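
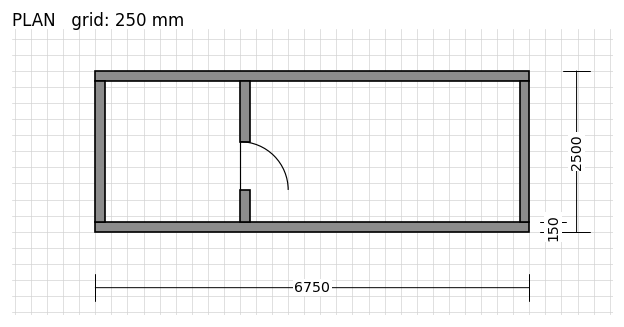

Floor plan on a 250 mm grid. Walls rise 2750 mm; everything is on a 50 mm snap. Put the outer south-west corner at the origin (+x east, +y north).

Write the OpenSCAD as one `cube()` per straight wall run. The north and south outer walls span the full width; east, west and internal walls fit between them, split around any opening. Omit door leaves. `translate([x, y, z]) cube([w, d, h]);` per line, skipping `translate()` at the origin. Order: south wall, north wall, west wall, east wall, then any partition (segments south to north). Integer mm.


cube([6750, 150, 2750]);
translate([0, 2350, 0]) cube([6750, 150, 2750]);
translate([0, 150, 0]) cube([150, 2200, 2750]);
translate([6600, 150, 0]) cube([150, 2200, 2750]);
translate([2250, 150, 0]) cube([150, 500, 2750]);
translate([2250, 1400, 0]) cube([150, 950, 2750]);


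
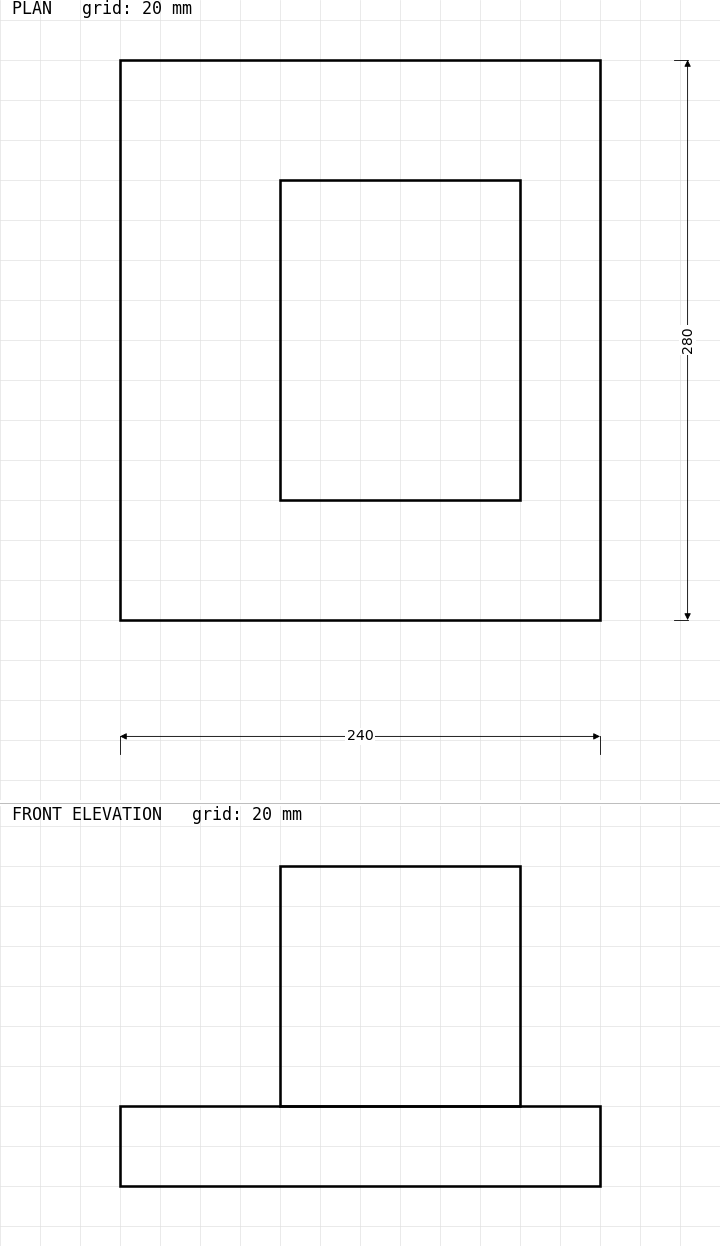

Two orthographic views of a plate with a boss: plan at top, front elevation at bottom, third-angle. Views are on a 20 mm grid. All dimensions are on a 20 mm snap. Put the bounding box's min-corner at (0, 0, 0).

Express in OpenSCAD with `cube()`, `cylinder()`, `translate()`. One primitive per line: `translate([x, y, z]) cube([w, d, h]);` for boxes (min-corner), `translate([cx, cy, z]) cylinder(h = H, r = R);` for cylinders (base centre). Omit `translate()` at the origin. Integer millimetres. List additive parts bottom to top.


cube([240, 280, 40]);
translate([80, 60, 40]) cube([120, 160, 120]);


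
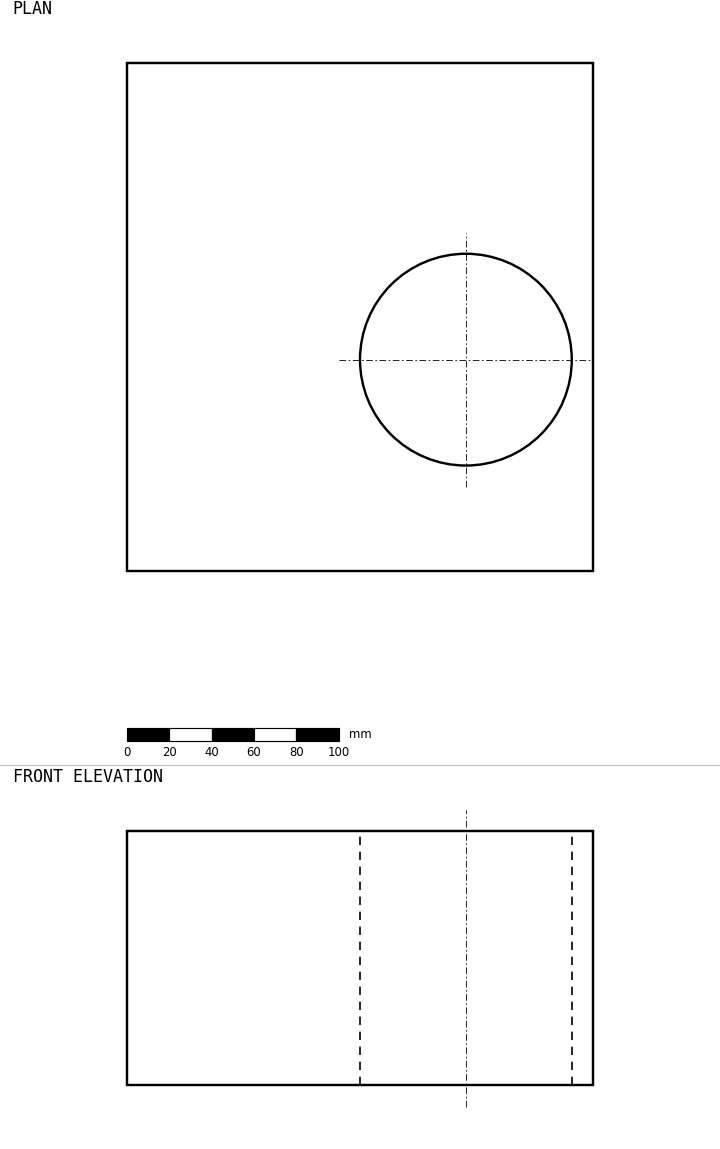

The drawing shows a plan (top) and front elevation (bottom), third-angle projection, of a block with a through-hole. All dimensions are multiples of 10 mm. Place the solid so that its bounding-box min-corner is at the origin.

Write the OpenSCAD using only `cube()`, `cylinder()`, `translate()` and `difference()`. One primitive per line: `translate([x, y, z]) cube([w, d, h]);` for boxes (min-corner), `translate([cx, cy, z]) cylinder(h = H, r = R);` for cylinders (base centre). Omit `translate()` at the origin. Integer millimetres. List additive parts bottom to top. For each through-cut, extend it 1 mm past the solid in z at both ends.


difference() {
  cube([220, 240, 120]);
  translate([160, 100, -1]) cylinder(h = 122, r = 50);
}


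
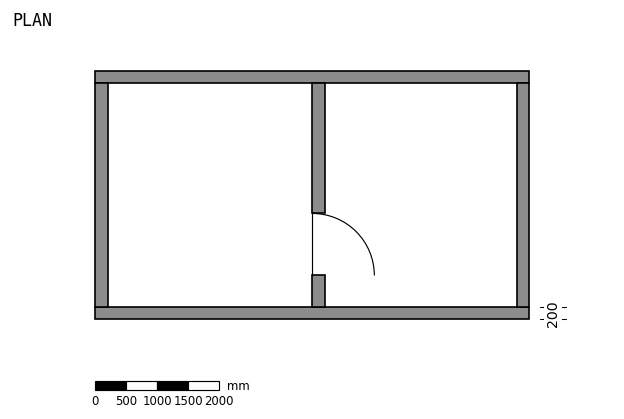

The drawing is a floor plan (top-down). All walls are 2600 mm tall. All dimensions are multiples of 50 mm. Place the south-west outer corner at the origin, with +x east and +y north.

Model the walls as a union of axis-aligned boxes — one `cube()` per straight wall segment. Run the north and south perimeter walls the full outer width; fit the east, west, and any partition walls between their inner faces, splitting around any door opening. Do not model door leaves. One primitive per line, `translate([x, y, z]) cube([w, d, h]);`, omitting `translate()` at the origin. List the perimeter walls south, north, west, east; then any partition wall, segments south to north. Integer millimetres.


cube([7000, 200, 2600]);
translate([0, 3800, 0]) cube([7000, 200, 2600]);
translate([0, 200, 0]) cube([200, 3600, 2600]);
translate([6800, 200, 0]) cube([200, 3600, 2600]);
translate([3500, 200, 0]) cube([200, 500, 2600]);
translate([3500, 1700, 0]) cube([200, 2100, 2600]);


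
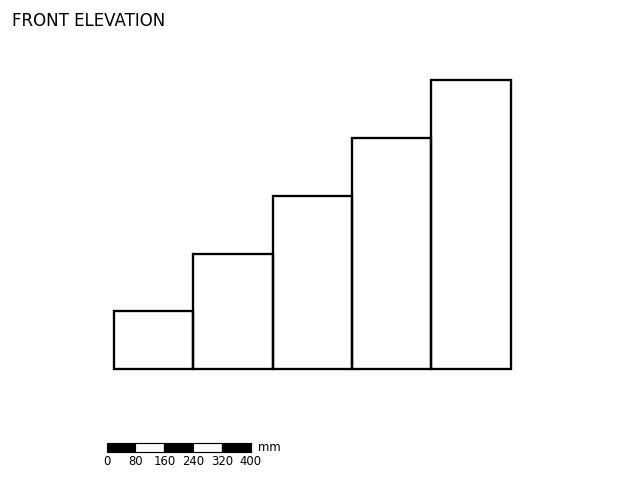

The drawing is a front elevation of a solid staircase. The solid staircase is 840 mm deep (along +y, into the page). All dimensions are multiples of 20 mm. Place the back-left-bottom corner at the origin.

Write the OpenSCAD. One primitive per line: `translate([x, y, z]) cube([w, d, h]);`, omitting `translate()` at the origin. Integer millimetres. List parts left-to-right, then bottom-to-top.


cube([220, 840, 160]);
translate([220, 0, 0]) cube([220, 840, 320]);
translate([440, 0, 0]) cube([220, 840, 480]);
translate([660, 0, 0]) cube([220, 840, 640]);
translate([880, 0, 0]) cube([220, 840, 800]);


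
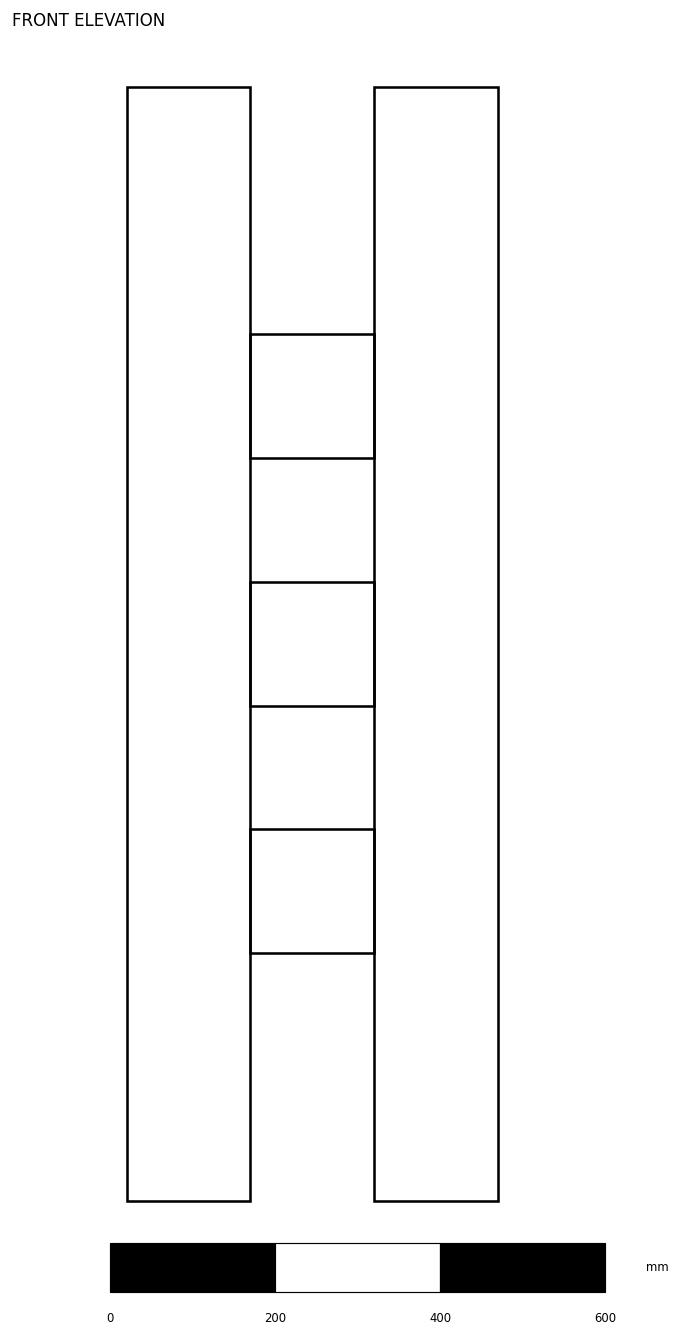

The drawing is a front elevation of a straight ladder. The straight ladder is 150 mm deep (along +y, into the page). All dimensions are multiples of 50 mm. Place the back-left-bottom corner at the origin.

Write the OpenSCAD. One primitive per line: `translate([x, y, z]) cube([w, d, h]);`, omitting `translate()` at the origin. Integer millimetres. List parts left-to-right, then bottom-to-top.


cube([150, 150, 1350]);
translate([150, 0, 300]) cube([150, 150, 150]);
translate([150, 0, 600]) cube([150, 150, 150]);
translate([150, 0, 900]) cube([150, 150, 150]);
translate([300, 0, 0]) cube([150, 150, 1350]);


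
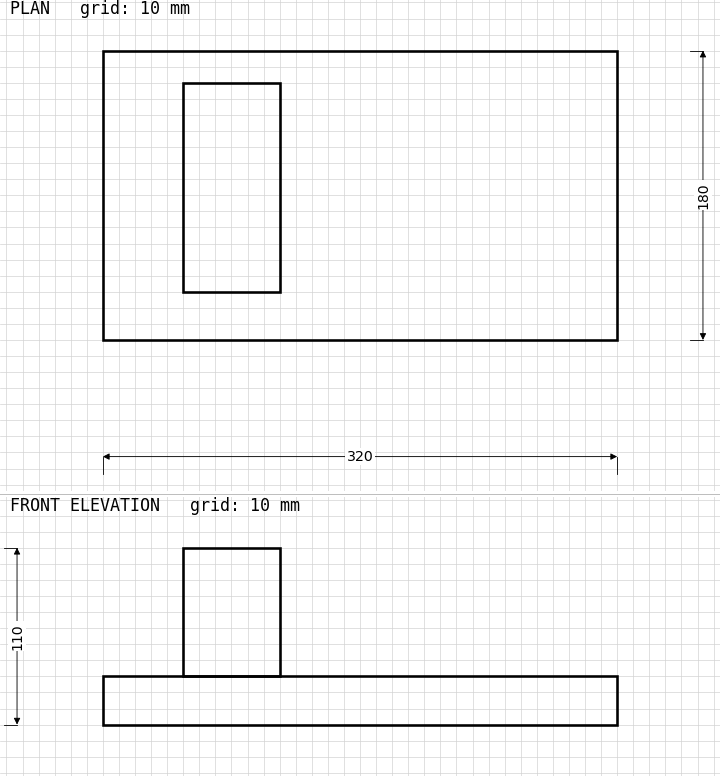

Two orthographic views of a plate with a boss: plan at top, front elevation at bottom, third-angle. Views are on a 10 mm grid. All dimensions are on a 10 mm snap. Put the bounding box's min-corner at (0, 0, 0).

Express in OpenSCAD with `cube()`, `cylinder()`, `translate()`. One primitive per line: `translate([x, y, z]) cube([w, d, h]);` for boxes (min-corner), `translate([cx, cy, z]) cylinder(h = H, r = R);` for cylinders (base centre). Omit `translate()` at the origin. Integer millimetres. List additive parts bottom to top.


cube([320, 180, 30]);
translate([50, 30, 30]) cube([60, 130, 80]);


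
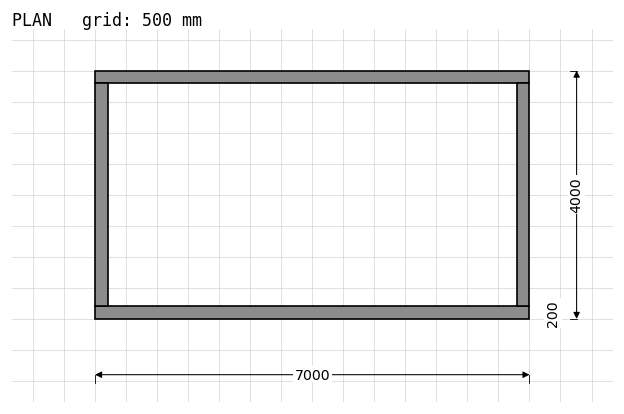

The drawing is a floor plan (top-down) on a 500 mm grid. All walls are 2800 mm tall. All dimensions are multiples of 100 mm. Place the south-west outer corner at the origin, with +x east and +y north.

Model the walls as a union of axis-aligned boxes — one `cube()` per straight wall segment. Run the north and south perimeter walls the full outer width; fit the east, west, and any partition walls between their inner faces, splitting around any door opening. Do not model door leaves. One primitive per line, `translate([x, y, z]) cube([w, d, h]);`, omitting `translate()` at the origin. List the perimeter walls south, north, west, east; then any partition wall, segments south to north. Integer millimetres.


cube([7000, 200, 2800]);
translate([0, 3800, 0]) cube([7000, 200, 2800]);
translate([0, 200, 0]) cube([200, 3600, 2800]);
translate([6800, 200, 0]) cube([200, 3600, 2800]);


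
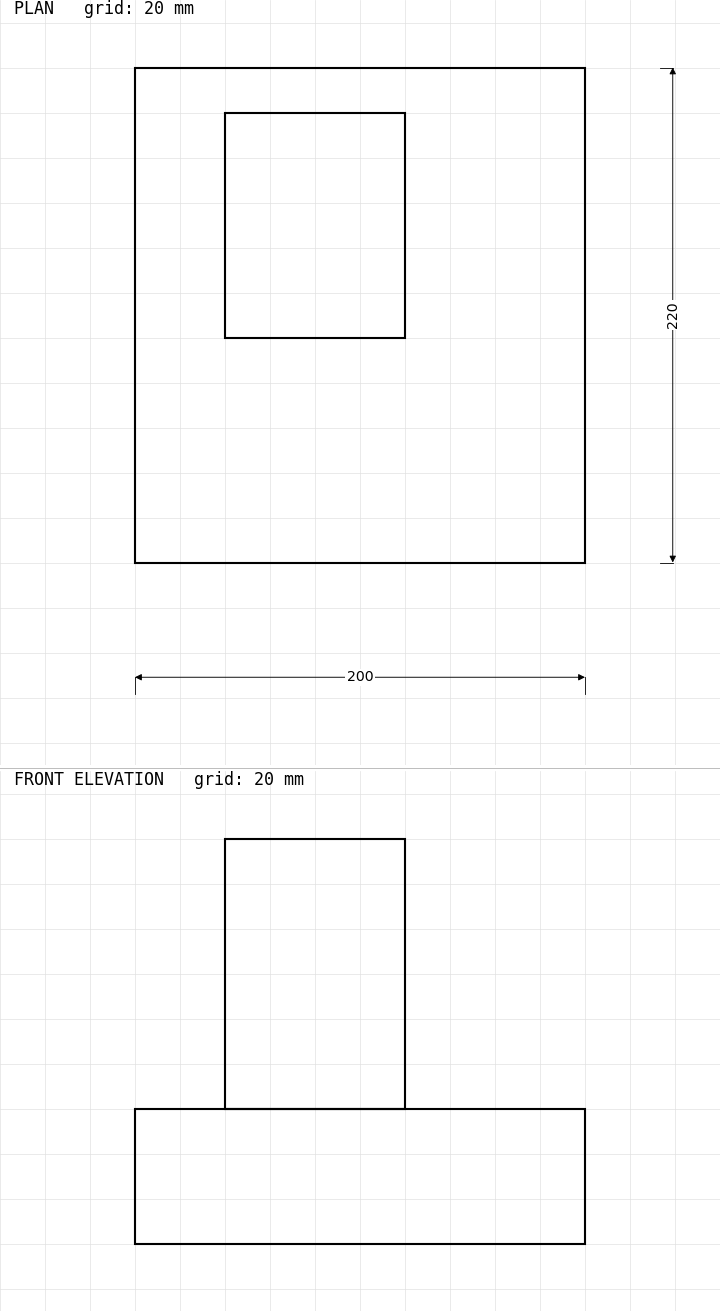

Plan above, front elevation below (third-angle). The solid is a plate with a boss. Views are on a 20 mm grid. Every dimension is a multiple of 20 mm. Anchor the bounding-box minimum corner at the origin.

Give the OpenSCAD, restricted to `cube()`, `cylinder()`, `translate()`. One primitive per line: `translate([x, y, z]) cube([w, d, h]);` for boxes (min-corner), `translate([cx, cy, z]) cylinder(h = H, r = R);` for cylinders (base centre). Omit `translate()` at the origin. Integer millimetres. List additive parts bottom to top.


cube([200, 220, 60]);
translate([40, 100, 60]) cube([80, 100, 120]);


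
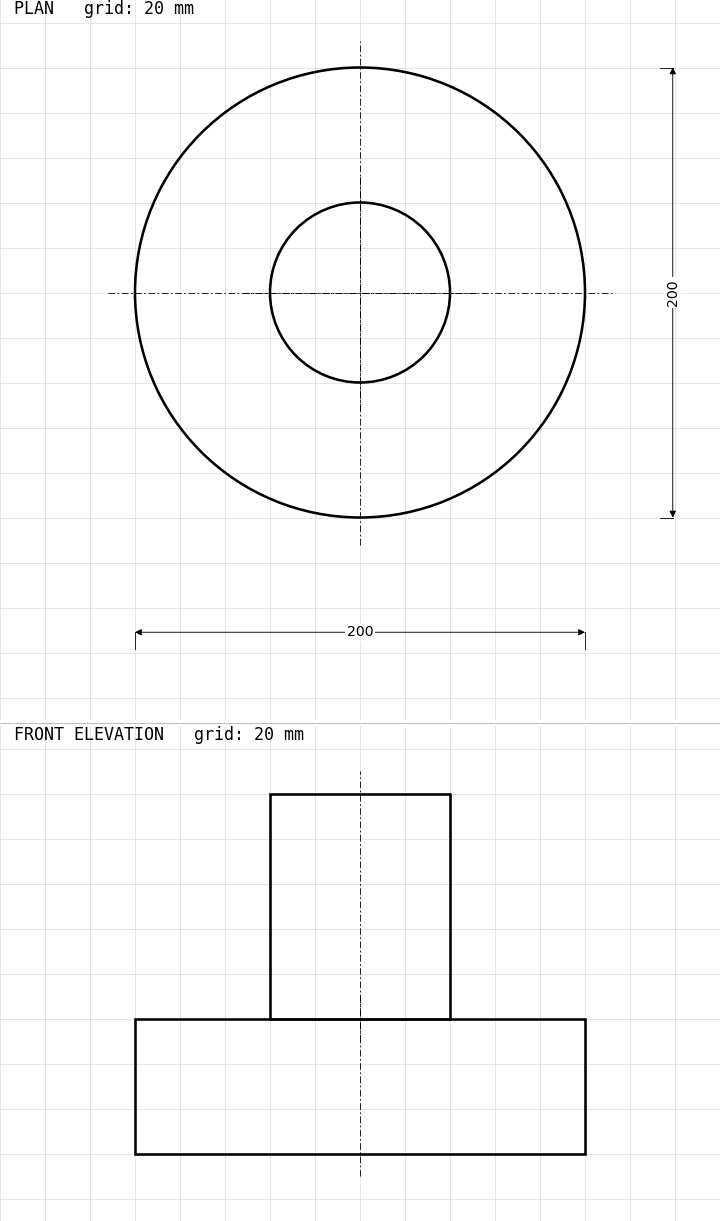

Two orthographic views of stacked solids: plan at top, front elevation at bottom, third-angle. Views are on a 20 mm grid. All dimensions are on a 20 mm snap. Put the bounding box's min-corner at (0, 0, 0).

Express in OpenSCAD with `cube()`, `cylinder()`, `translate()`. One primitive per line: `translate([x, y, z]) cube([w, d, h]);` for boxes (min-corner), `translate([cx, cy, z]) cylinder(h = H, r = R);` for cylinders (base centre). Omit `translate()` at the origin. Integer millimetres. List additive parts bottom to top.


translate([100, 100, 0]) cylinder(h = 60, r = 100);
translate([100, 100, 60]) cylinder(h = 100, r = 40);


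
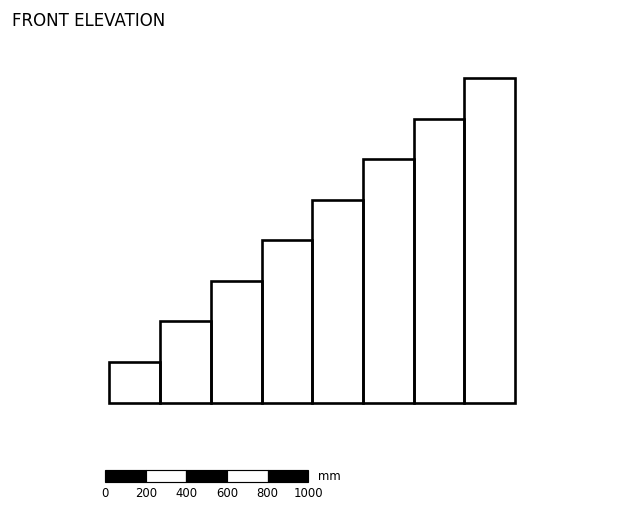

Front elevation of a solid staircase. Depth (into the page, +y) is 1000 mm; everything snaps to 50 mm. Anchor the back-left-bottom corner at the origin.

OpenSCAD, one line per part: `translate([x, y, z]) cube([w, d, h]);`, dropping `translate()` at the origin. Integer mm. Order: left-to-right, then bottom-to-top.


cube([250, 1000, 200]);
translate([250, 0, 0]) cube([250, 1000, 400]);
translate([500, 0, 0]) cube([250, 1000, 600]);
translate([750, 0, 0]) cube([250, 1000, 800]);
translate([1000, 0, 0]) cube([250, 1000, 1000]);
translate([1250, 0, 0]) cube([250, 1000, 1200]);
translate([1500, 0, 0]) cube([250, 1000, 1400]);
translate([1750, 0, 0]) cube([250, 1000, 1600]);


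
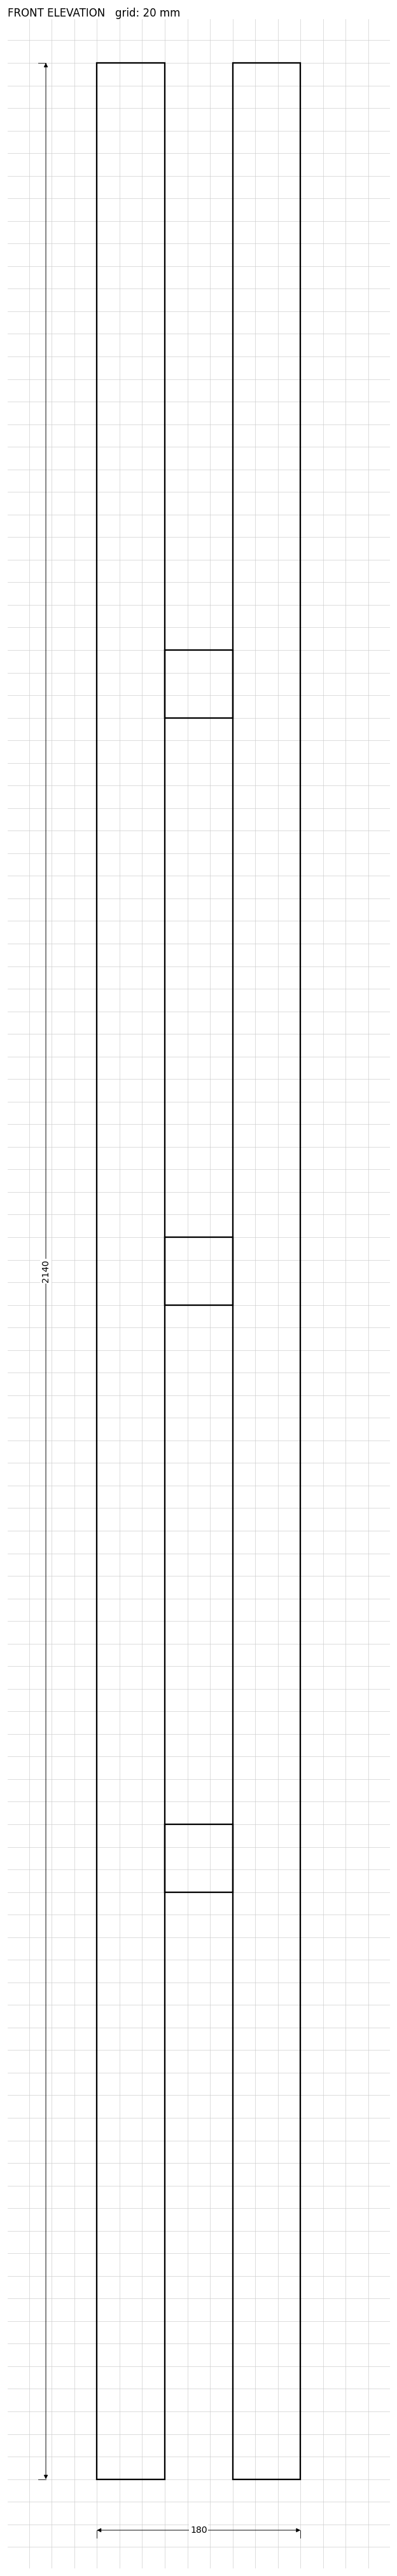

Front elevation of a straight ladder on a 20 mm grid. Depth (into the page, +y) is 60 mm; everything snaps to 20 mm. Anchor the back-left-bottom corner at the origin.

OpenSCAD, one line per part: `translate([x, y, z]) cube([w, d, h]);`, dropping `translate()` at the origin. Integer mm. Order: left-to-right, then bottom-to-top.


cube([60, 60, 2140]);
translate([60, 0, 520]) cube([60, 60, 60]);
translate([60, 0, 1040]) cube([60, 60, 60]);
translate([60, 0, 1560]) cube([60, 60, 60]);
translate([120, 0, 0]) cube([60, 60, 2140]);


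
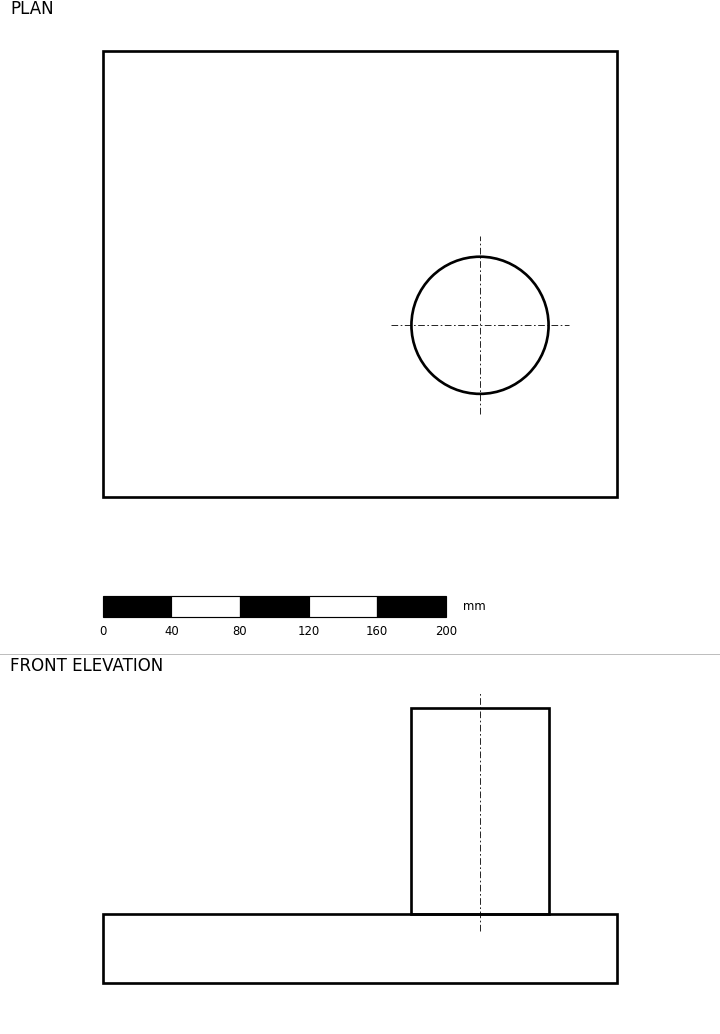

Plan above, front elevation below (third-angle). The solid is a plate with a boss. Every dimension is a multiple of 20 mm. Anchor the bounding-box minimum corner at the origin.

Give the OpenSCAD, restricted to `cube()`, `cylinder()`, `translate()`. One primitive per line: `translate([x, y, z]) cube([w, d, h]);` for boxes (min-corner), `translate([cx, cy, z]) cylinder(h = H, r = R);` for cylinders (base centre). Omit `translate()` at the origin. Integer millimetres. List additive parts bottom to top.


cube([300, 260, 40]);
translate([220, 100, 40]) cylinder(h = 120, r = 40);


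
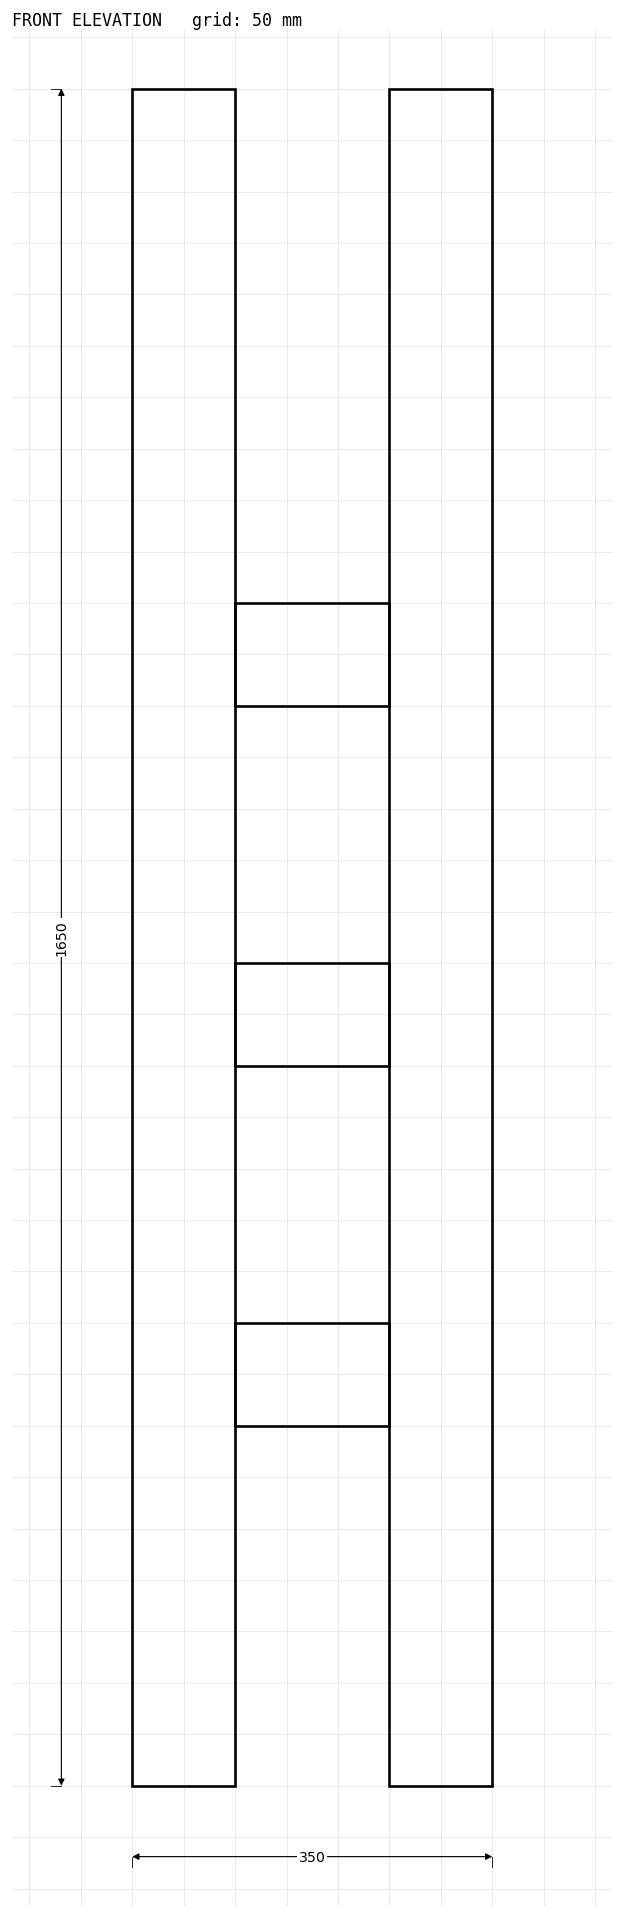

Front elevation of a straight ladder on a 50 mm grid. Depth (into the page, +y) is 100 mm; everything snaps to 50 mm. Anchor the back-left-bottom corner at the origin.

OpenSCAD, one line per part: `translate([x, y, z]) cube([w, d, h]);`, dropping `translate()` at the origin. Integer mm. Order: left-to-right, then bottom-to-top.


cube([100, 100, 1650]);
translate([100, 0, 350]) cube([150, 100, 100]);
translate([100, 0, 700]) cube([150, 100, 100]);
translate([100, 0, 1050]) cube([150, 100, 100]);
translate([250, 0, 0]) cube([100, 100, 1650]);


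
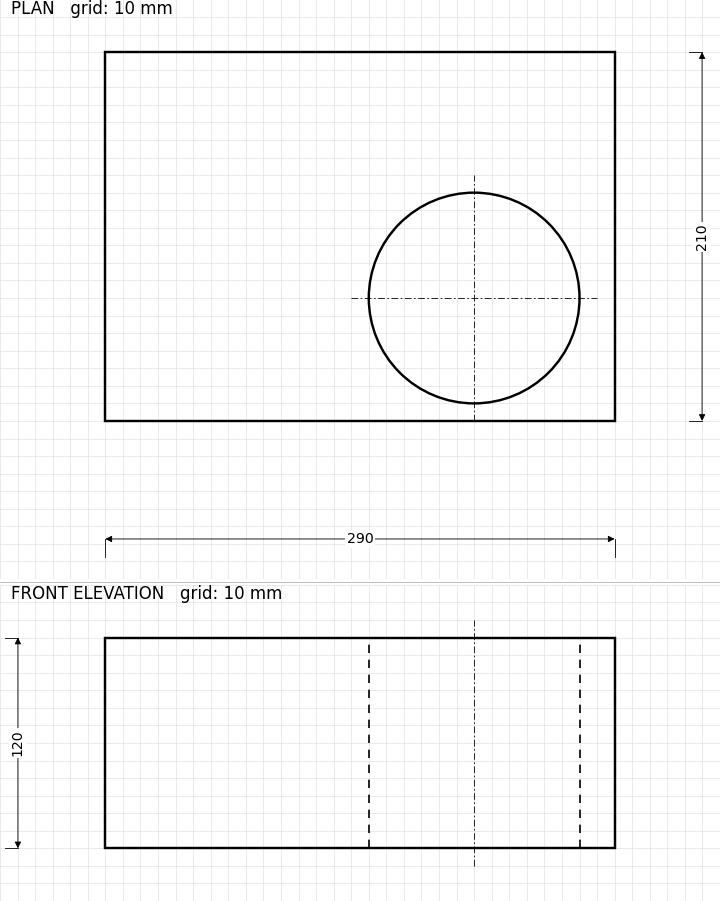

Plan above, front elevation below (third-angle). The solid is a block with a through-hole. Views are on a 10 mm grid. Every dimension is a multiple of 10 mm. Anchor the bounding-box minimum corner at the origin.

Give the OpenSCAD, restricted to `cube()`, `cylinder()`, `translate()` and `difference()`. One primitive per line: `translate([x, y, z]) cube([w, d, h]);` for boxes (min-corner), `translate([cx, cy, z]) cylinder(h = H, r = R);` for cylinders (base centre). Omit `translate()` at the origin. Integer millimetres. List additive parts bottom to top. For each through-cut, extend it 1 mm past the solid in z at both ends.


difference() {
  cube([290, 210, 120]);
  translate([210, 70, -1]) cylinder(h = 122, r = 60);
}


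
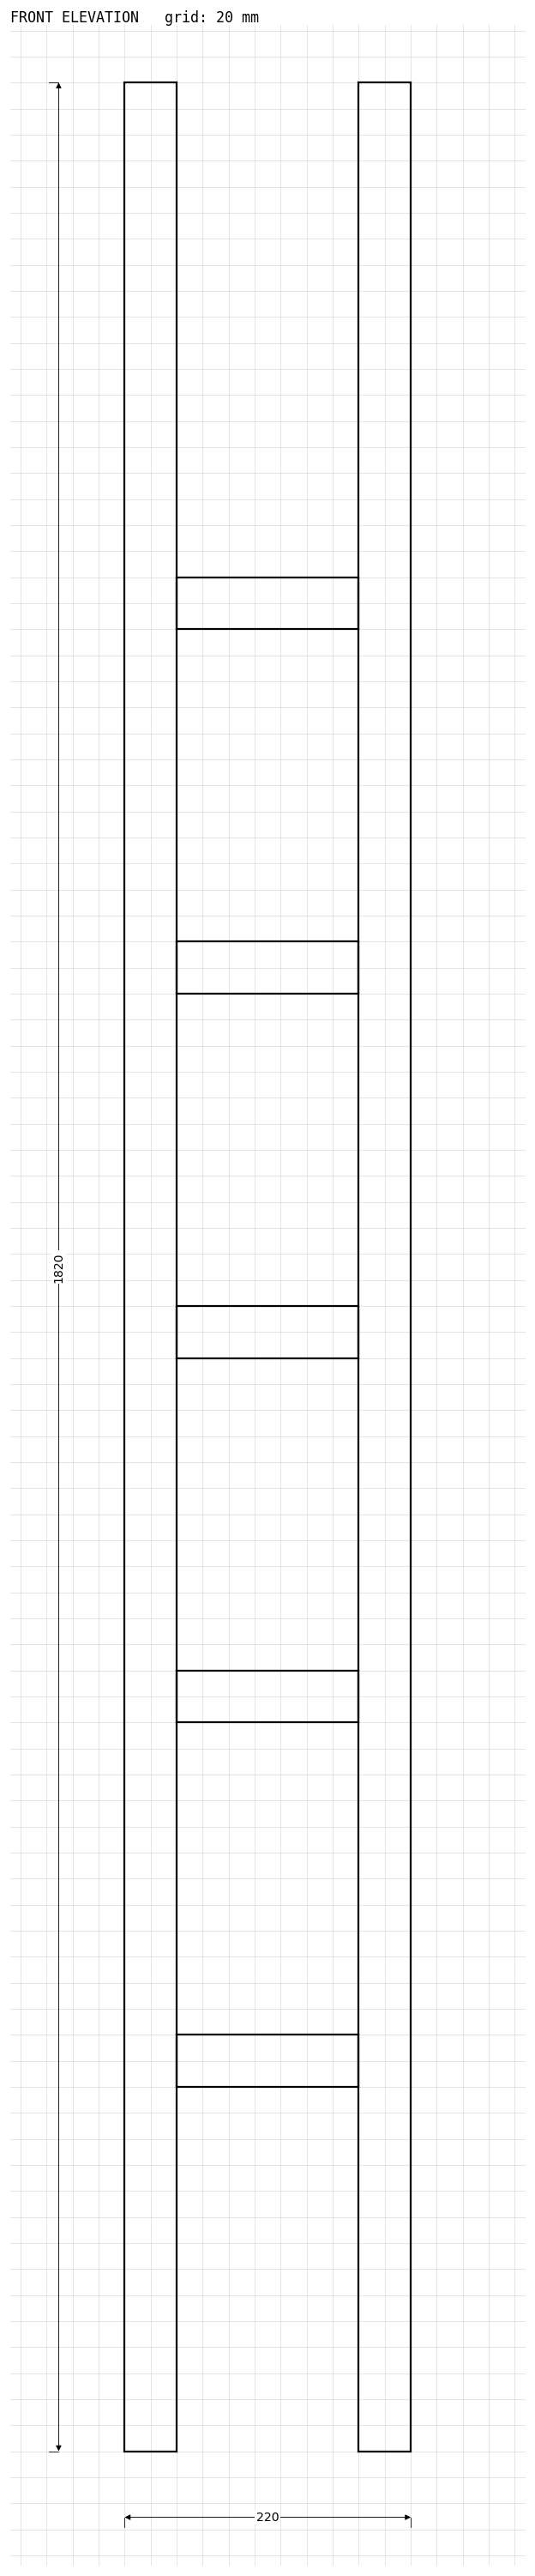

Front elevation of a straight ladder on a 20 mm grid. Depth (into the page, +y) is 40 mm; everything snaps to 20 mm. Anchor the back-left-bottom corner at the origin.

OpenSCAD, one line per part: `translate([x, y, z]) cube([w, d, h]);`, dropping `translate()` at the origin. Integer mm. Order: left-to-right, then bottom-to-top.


cube([40, 40, 1820]);
translate([40, 0, 280]) cube([140, 40, 40]);
translate([40, 0, 560]) cube([140, 40, 40]);
translate([40, 0, 840]) cube([140, 40, 40]);
translate([40, 0, 1120]) cube([140, 40, 40]);
translate([40, 0, 1400]) cube([140, 40, 40]);
translate([180, 0, 0]) cube([40, 40, 1820]);


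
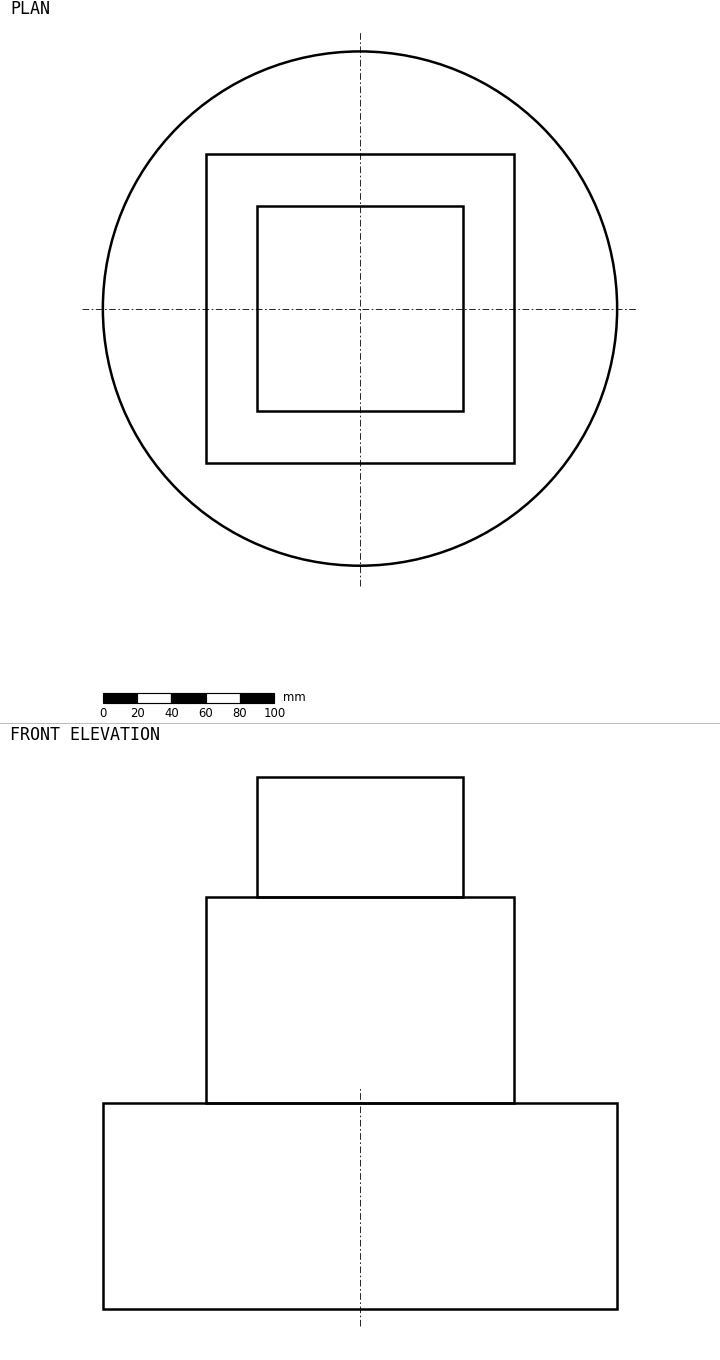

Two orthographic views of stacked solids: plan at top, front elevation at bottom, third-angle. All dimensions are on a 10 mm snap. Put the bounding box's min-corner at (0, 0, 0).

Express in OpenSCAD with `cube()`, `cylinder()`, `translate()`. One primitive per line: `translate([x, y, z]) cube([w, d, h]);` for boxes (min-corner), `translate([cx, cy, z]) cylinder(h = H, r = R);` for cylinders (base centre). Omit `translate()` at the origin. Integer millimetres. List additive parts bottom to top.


translate([150, 150, 0]) cylinder(h = 120, r = 150);
translate([60, 60, 120]) cube([180, 180, 120]);
translate([90, 90, 240]) cube([120, 120, 70]);


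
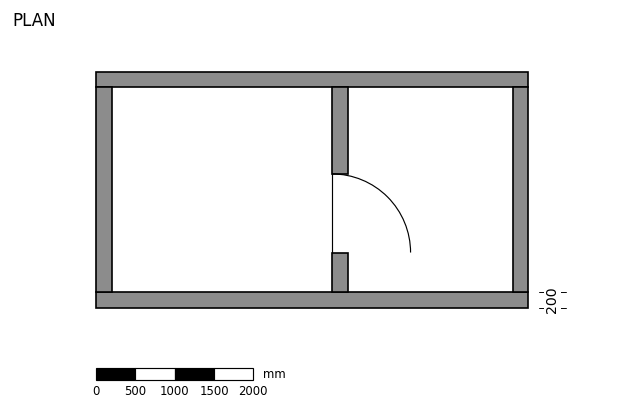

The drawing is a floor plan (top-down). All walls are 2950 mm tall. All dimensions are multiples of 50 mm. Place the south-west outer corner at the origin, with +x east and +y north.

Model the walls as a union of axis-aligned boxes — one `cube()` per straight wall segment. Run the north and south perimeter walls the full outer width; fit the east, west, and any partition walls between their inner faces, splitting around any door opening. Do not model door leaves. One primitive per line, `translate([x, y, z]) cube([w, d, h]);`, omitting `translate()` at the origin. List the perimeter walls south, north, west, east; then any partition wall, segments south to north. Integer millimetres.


cube([5500, 200, 2950]);
translate([0, 2800, 0]) cube([5500, 200, 2950]);
translate([0, 200, 0]) cube([200, 2600, 2950]);
translate([5300, 200, 0]) cube([200, 2600, 2950]);
translate([3000, 200, 0]) cube([200, 500, 2950]);
translate([3000, 1700, 0]) cube([200, 1100, 2950]);


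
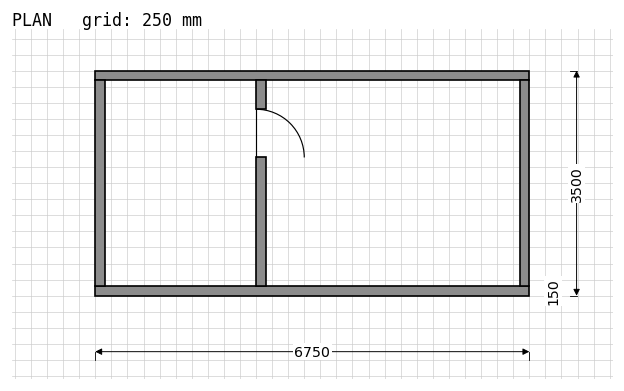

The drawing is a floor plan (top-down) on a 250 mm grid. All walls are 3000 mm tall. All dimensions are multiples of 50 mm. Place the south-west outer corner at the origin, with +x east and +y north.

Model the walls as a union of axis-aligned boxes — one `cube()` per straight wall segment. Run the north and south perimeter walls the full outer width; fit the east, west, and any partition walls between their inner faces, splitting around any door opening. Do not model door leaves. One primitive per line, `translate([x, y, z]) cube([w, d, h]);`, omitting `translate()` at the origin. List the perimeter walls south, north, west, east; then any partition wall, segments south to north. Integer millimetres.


cube([6750, 150, 3000]);
translate([0, 3350, 0]) cube([6750, 150, 3000]);
translate([0, 150, 0]) cube([150, 3200, 3000]);
translate([6600, 150, 0]) cube([150, 3200, 3000]);
translate([2500, 150, 0]) cube([150, 2000, 3000]);
translate([2500, 2900, 0]) cube([150, 450, 3000]);


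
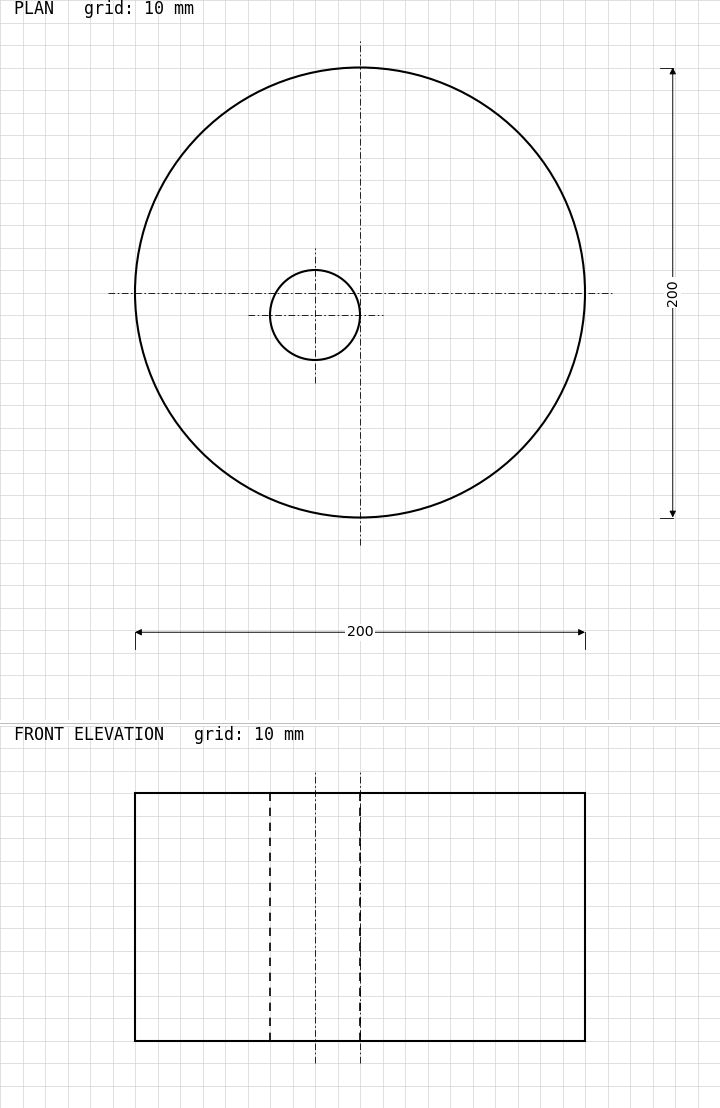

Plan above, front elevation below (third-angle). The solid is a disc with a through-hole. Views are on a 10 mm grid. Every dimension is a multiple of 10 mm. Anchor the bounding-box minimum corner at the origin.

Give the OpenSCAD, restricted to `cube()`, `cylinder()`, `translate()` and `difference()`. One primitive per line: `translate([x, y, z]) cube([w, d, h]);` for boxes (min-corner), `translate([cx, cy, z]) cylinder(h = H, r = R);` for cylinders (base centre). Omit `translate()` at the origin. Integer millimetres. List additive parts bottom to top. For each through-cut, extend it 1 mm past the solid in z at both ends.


difference() {
  translate([100, 100, 0]) cylinder(h = 110, r = 100);
  translate([80, 90, -1]) cylinder(h = 112, r = 20);
}


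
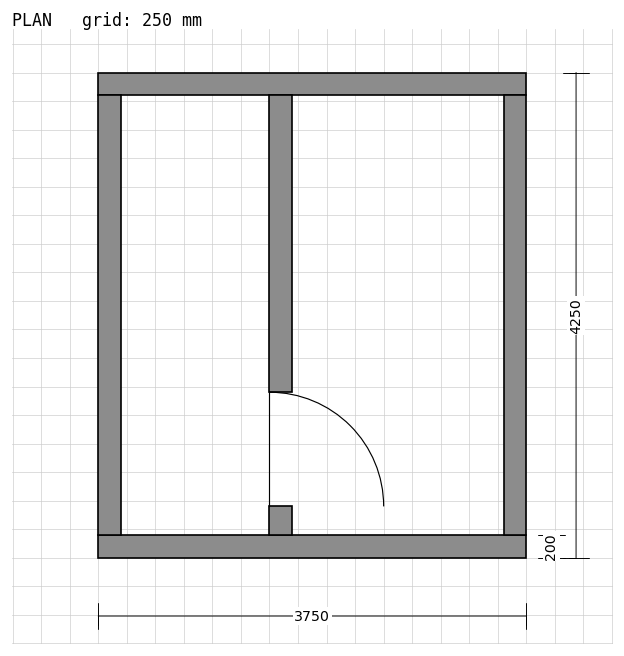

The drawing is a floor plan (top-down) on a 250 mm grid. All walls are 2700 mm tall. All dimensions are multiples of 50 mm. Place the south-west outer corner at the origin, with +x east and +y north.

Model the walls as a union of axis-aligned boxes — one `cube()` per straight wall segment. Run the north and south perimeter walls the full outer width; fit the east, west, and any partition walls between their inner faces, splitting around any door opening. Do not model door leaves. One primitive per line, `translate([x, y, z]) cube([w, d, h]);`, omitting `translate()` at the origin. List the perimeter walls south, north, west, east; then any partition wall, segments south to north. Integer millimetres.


cube([3750, 200, 2700]);
translate([0, 4050, 0]) cube([3750, 200, 2700]);
translate([0, 200, 0]) cube([200, 3850, 2700]);
translate([3550, 200, 0]) cube([200, 3850, 2700]);
translate([1500, 200, 0]) cube([200, 250, 2700]);
translate([1500, 1450, 0]) cube([200, 2600, 2700]);


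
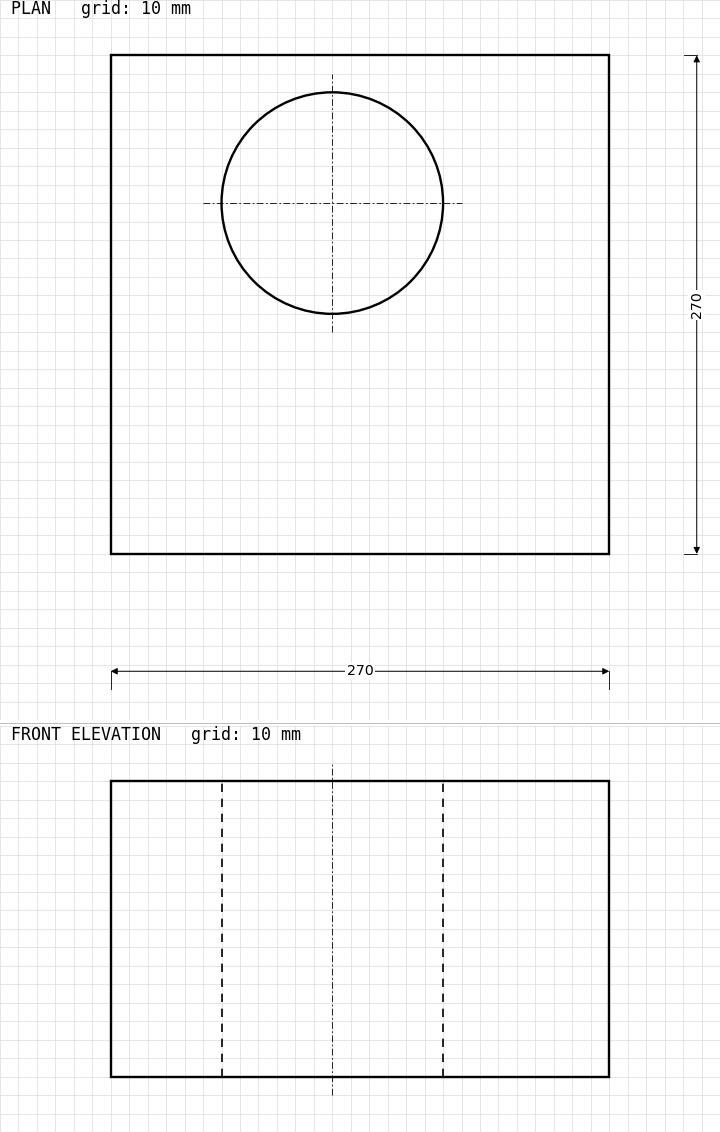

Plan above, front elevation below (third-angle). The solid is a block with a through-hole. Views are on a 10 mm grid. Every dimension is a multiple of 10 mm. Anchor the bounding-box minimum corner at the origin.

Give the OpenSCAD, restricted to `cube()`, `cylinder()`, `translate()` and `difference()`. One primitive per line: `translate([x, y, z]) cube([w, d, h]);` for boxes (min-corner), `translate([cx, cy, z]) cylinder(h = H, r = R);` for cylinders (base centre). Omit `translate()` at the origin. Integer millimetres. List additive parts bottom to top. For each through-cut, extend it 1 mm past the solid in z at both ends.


difference() {
  cube([270, 270, 160]);
  translate([120, 190, -1]) cylinder(h = 162, r = 60);
}


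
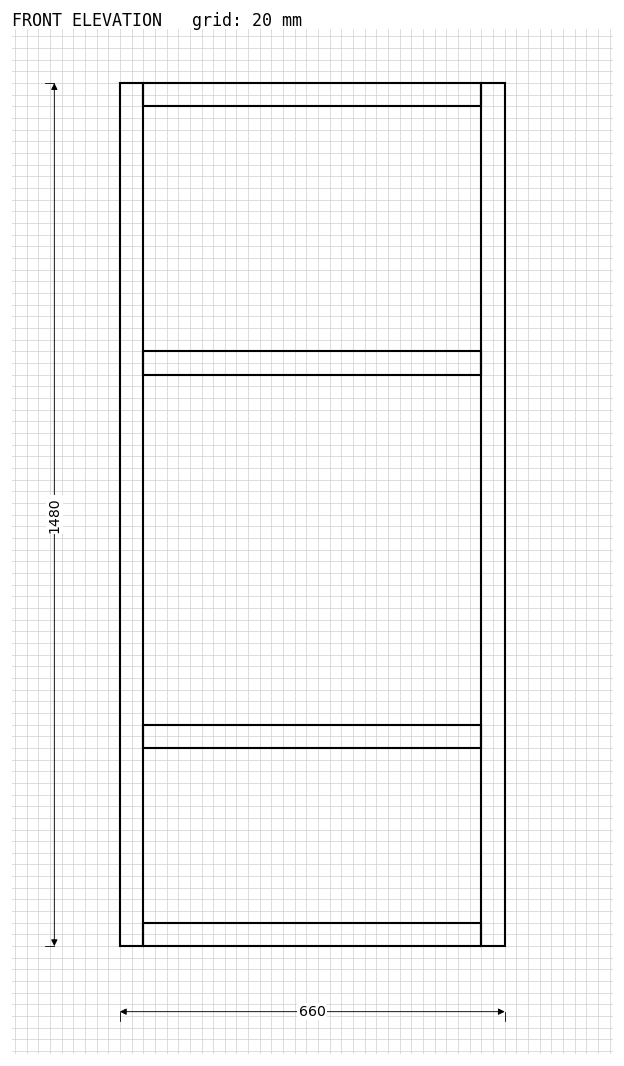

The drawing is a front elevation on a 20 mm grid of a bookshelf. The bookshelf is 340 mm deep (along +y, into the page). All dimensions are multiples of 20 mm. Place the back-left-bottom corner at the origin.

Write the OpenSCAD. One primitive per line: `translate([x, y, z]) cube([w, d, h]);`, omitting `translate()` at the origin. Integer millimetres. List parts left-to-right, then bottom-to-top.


cube([40, 340, 1480]);
translate([40, 0, 0]) cube([580, 340, 40]);
translate([40, 0, 340]) cube([580, 340, 40]);
translate([40, 0, 980]) cube([580, 340, 40]);
translate([40, 0, 1440]) cube([580, 340, 40]);
translate([620, 0, 0]) cube([40, 340, 1480]);


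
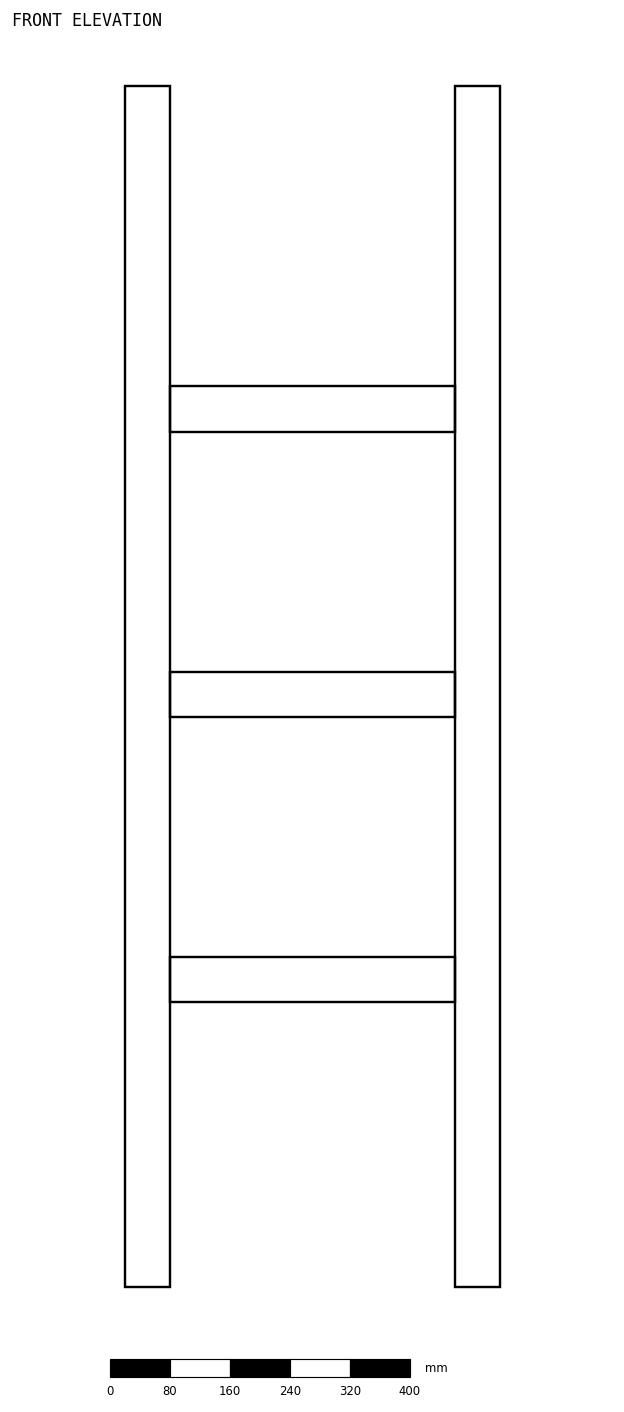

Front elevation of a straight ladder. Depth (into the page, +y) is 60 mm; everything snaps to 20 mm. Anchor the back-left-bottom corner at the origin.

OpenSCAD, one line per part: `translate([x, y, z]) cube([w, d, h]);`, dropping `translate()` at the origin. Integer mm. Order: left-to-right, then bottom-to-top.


cube([60, 60, 1600]);
translate([60, 0, 380]) cube([380, 60, 60]);
translate([60, 0, 760]) cube([380, 60, 60]);
translate([60, 0, 1140]) cube([380, 60, 60]);
translate([440, 0, 0]) cube([60, 60, 1600]);


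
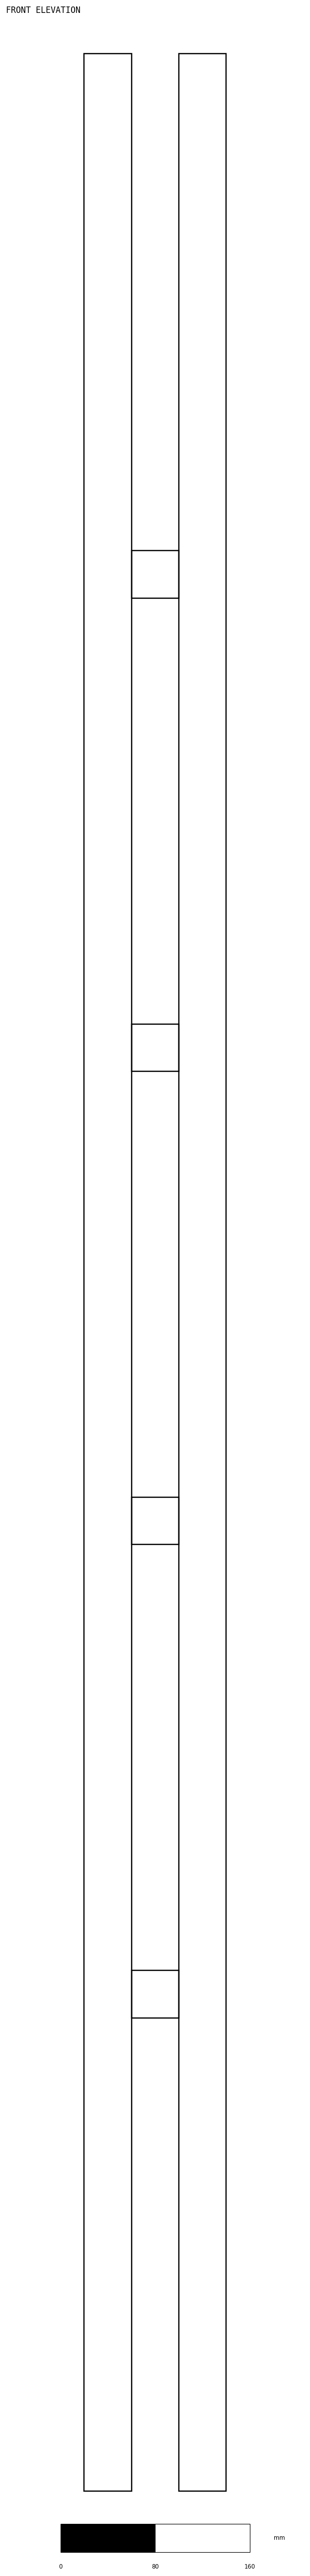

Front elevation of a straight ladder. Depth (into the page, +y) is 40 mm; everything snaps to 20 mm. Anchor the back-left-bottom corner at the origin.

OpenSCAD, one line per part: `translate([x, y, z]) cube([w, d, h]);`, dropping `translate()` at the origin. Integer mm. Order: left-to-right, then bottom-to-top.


cube([40, 40, 2060]);
translate([40, 0, 400]) cube([40, 40, 40]);
translate([40, 0, 800]) cube([40, 40, 40]);
translate([40, 0, 1200]) cube([40, 40, 40]);
translate([40, 0, 1600]) cube([40, 40, 40]);
translate([80, 0, 0]) cube([40, 40, 2060]);


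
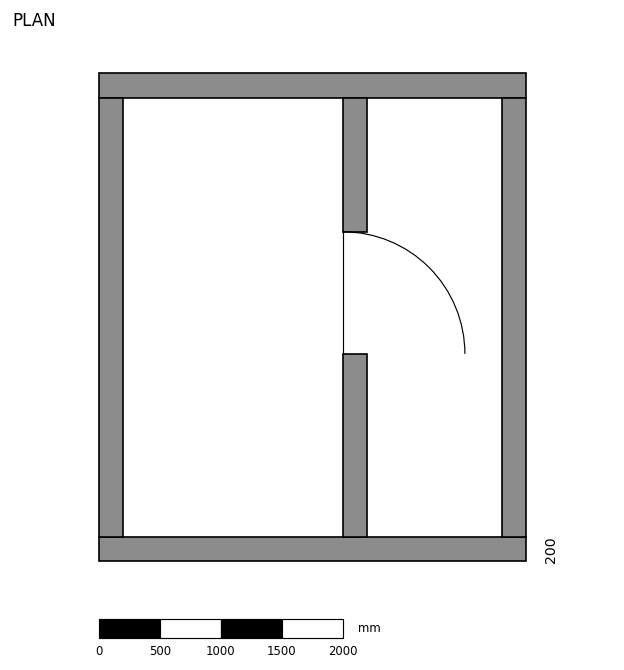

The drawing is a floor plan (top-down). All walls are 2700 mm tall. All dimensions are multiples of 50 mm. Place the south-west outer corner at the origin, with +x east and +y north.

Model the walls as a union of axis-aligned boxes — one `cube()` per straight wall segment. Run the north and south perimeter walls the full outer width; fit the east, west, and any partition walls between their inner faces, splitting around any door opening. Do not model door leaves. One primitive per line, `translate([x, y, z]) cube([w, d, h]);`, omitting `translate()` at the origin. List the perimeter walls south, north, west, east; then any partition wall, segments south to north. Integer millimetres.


cube([3500, 200, 2700]);
translate([0, 3800, 0]) cube([3500, 200, 2700]);
translate([0, 200, 0]) cube([200, 3600, 2700]);
translate([3300, 200, 0]) cube([200, 3600, 2700]);
translate([2000, 200, 0]) cube([200, 1500, 2700]);
translate([2000, 2700, 0]) cube([200, 1100, 2700]);


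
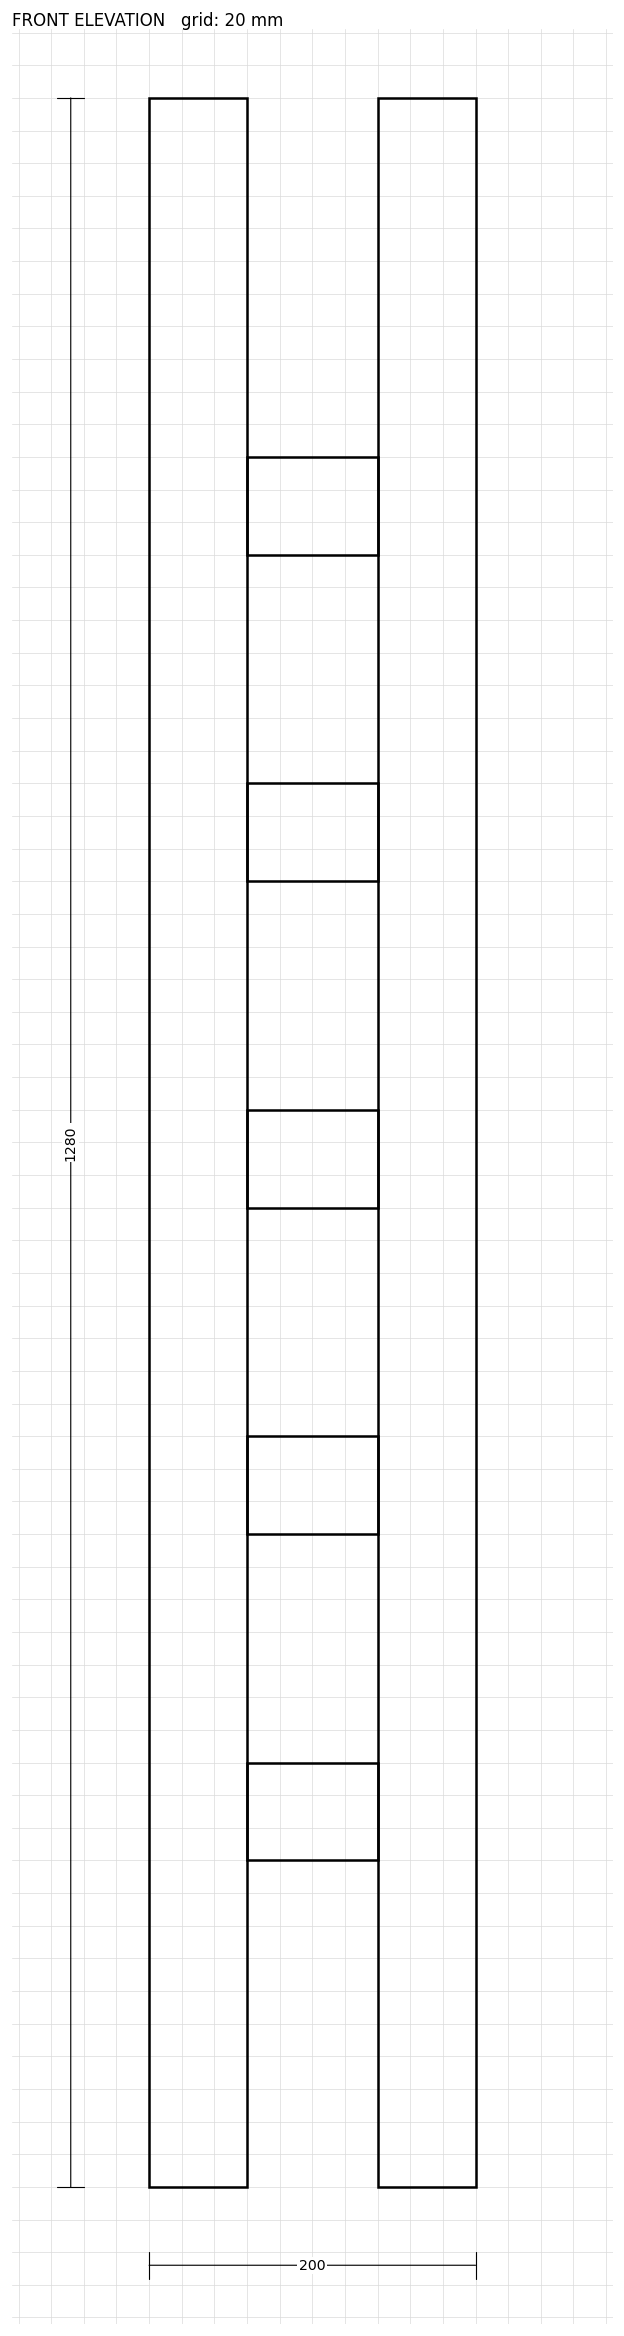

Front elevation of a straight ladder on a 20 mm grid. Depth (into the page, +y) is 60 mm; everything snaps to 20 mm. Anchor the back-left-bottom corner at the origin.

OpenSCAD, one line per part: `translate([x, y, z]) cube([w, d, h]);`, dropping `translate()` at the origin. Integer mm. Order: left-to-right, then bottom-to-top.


cube([60, 60, 1280]);
translate([60, 0, 200]) cube([80, 60, 60]);
translate([60, 0, 400]) cube([80, 60, 60]);
translate([60, 0, 600]) cube([80, 60, 60]);
translate([60, 0, 800]) cube([80, 60, 60]);
translate([60, 0, 1000]) cube([80, 60, 60]);
translate([140, 0, 0]) cube([60, 60, 1280]);


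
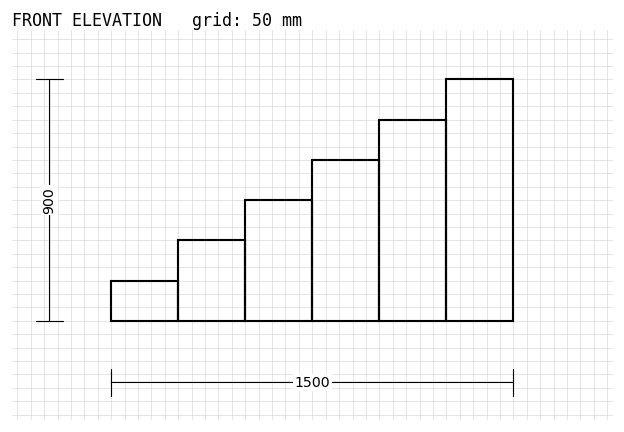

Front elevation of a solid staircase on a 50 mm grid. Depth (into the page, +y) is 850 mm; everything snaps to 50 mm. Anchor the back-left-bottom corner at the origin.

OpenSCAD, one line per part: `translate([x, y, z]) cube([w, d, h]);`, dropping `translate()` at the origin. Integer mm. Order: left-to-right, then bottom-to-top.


cube([250, 850, 150]);
translate([250, 0, 0]) cube([250, 850, 300]);
translate([500, 0, 0]) cube([250, 850, 450]);
translate([750, 0, 0]) cube([250, 850, 600]);
translate([1000, 0, 0]) cube([250, 850, 750]);
translate([1250, 0, 0]) cube([250, 850, 900]);


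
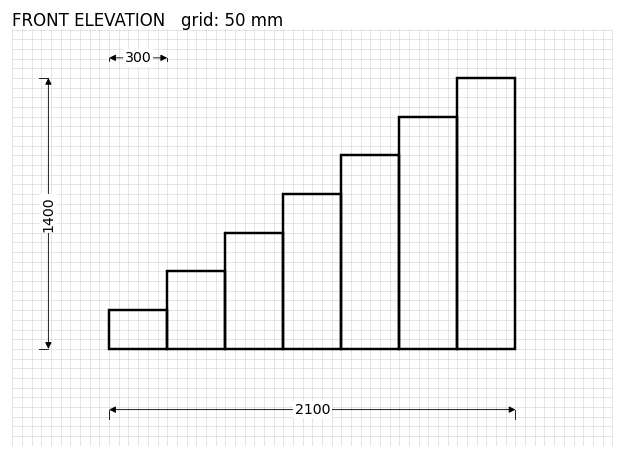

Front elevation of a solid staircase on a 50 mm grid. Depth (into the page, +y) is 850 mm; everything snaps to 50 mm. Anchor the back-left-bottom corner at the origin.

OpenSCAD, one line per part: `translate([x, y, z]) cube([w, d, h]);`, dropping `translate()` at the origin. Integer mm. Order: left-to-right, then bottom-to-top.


cube([300, 850, 200]);
translate([300, 0, 0]) cube([300, 850, 400]);
translate([600, 0, 0]) cube([300, 850, 600]);
translate([900, 0, 0]) cube([300, 850, 800]);
translate([1200, 0, 0]) cube([300, 850, 1000]);
translate([1500, 0, 0]) cube([300, 850, 1200]);
translate([1800, 0, 0]) cube([300, 850, 1400]);


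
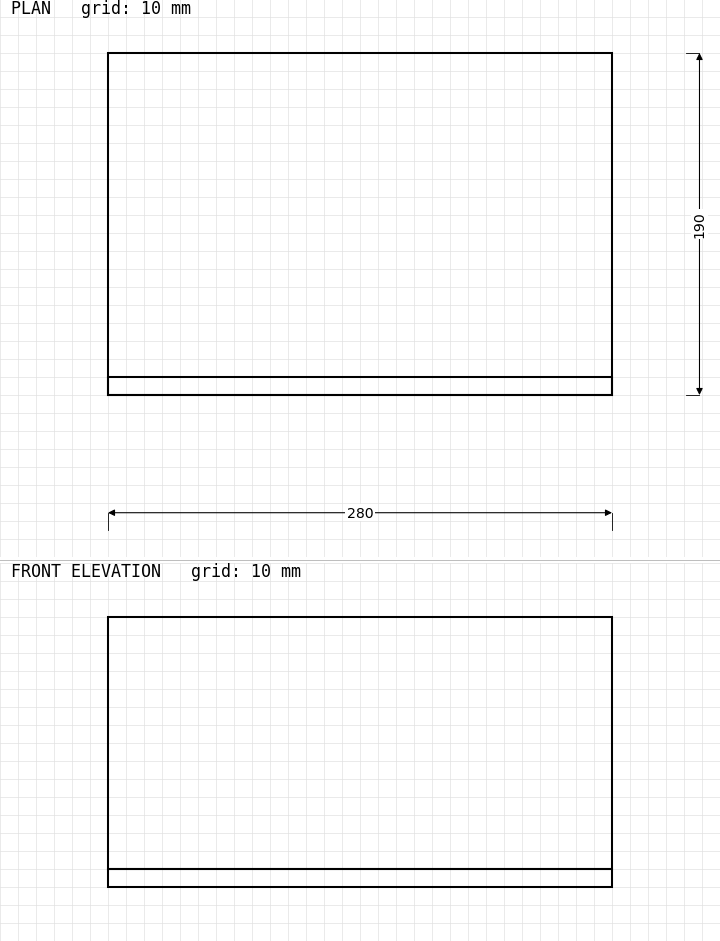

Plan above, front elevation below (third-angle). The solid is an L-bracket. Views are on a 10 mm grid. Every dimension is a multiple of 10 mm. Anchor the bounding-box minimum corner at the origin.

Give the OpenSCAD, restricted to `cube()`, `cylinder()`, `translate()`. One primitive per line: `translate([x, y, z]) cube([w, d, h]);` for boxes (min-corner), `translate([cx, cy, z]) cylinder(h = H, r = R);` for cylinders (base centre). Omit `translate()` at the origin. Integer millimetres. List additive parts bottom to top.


cube([280, 190, 10]);
translate([0, 0, 10]) cube([280, 10, 140]);


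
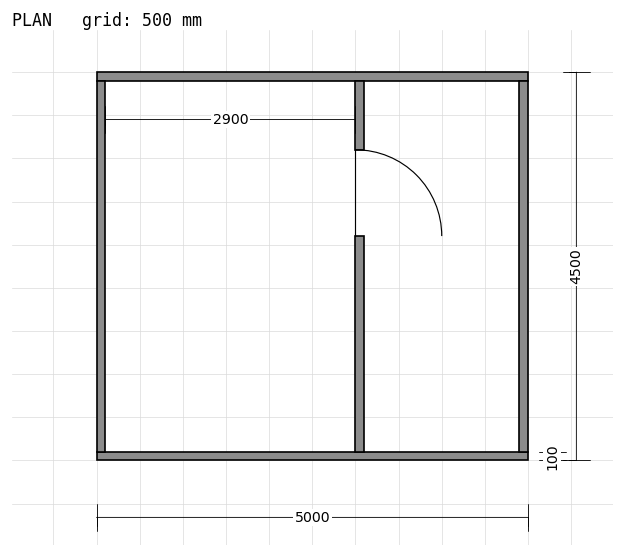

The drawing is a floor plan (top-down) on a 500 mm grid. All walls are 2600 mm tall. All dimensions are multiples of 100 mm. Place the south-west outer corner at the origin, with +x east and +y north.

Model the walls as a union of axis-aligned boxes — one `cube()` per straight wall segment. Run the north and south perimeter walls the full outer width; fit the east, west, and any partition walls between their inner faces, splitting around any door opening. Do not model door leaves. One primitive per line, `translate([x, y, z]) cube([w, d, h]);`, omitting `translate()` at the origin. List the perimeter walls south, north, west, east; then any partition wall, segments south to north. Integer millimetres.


cube([5000, 100, 2600]);
translate([0, 4400, 0]) cube([5000, 100, 2600]);
translate([0, 100, 0]) cube([100, 4300, 2600]);
translate([4900, 100, 0]) cube([100, 4300, 2600]);
translate([3000, 100, 0]) cube([100, 2500, 2600]);
translate([3000, 3600, 0]) cube([100, 800, 2600]);


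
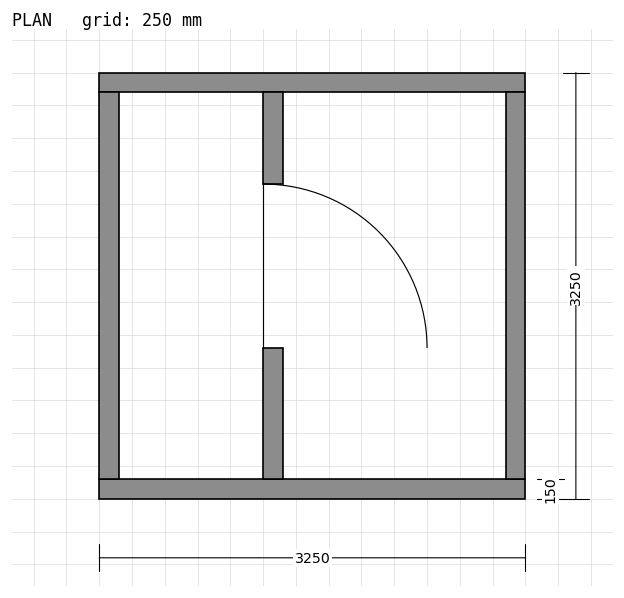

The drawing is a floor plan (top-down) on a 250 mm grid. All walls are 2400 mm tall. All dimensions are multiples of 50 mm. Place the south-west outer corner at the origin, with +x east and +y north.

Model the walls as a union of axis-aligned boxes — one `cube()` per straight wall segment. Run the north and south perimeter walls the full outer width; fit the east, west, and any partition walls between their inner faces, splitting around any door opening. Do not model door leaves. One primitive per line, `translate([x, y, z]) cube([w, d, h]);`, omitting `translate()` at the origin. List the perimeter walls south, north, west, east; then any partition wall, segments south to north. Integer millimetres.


cube([3250, 150, 2400]);
translate([0, 3100, 0]) cube([3250, 150, 2400]);
translate([0, 150, 0]) cube([150, 2950, 2400]);
translate([3100, 150, 0]) cube([150, 2950, 2400]);
translate([1250, 150, 0]) cube([150, 1000, 2400]);
translate([1250, 2400, 0]) cube([150, 700, 2400]);


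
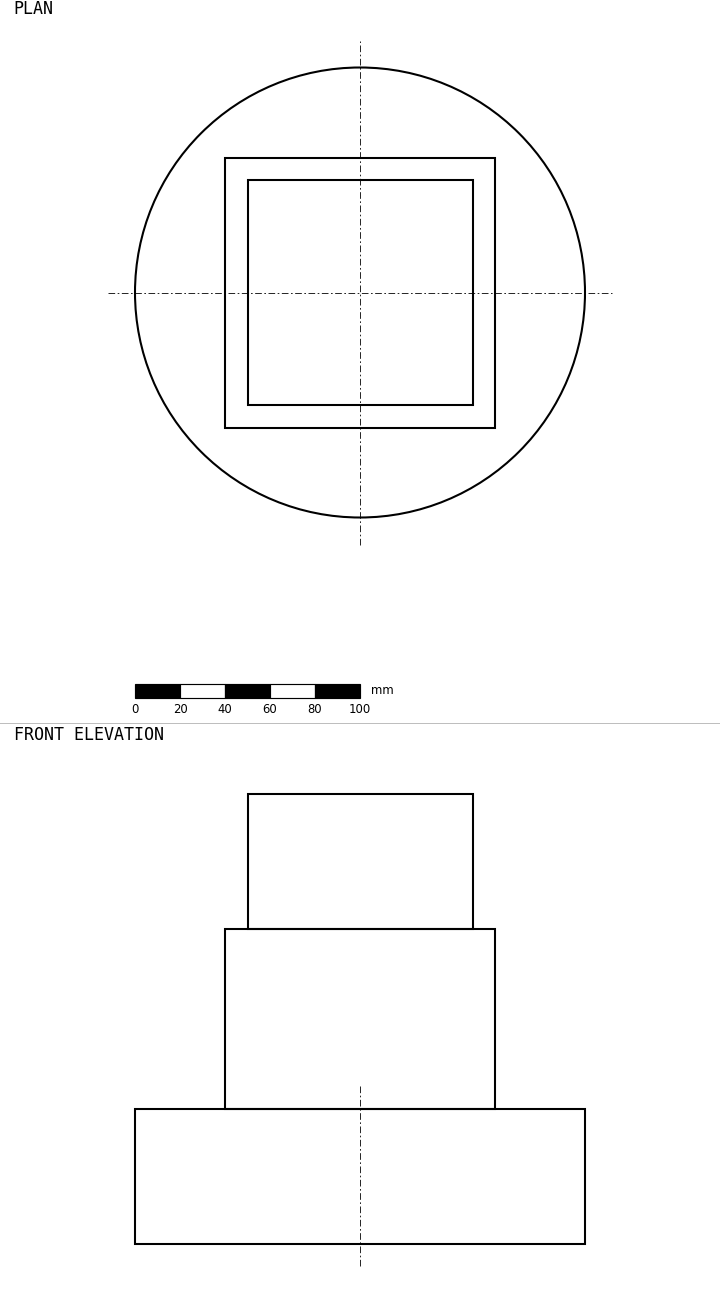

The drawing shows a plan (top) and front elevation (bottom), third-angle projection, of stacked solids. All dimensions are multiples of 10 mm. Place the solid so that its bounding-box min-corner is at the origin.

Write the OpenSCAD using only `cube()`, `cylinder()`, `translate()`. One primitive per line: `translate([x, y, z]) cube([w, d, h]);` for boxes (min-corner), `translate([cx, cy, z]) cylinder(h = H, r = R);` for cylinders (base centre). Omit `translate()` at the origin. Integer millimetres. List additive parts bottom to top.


translate([100, 100, 0]) cylinder(h = 60, r = 100);
translate([40, 40, 60]) cube([120, 120, 80]);
translate([50, 50, 140]) cube([100, 100, 60]);


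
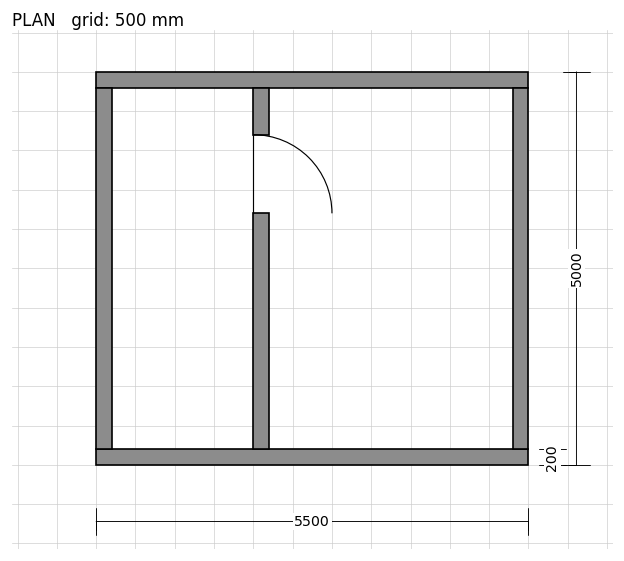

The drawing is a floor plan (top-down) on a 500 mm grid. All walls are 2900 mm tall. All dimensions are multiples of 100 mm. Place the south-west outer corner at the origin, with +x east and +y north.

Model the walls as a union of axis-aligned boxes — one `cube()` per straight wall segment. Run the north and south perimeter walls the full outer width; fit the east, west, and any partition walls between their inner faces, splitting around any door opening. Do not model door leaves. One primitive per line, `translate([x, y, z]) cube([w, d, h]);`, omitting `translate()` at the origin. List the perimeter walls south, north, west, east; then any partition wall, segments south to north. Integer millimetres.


cube([5500, 200, 2900]);
translate([0, 4800, 0]) cube([5500, 200, 2900]);
translate([0, 200, 0]) cube([200, 4600, 2900]);
translate([5300, 200, 0]) cube([200, 4600, 2900]);
translate([2000, 200, 0]) cube([200, 3000, 2900]);
translate([2000, 4200, 0]) cube([200, 600, 2900]);
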